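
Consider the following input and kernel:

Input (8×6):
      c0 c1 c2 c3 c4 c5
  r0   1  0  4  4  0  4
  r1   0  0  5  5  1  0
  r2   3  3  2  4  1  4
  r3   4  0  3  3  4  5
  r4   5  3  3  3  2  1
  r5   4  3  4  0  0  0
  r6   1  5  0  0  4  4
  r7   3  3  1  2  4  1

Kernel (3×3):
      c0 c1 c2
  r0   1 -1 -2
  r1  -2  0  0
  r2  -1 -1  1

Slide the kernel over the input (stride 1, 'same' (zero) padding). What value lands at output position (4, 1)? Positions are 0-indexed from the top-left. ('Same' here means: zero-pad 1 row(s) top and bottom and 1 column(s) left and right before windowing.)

The receptive field on the zero-padded input at this output position is [4 0 3 / 5 3 3 / 4 3 4]. Elementwise product with the kernel and sum: 4·1 + 0·-1 + 3·-2 + 5·-2 + 4·-1 + 3·-1 + 4·1.

-15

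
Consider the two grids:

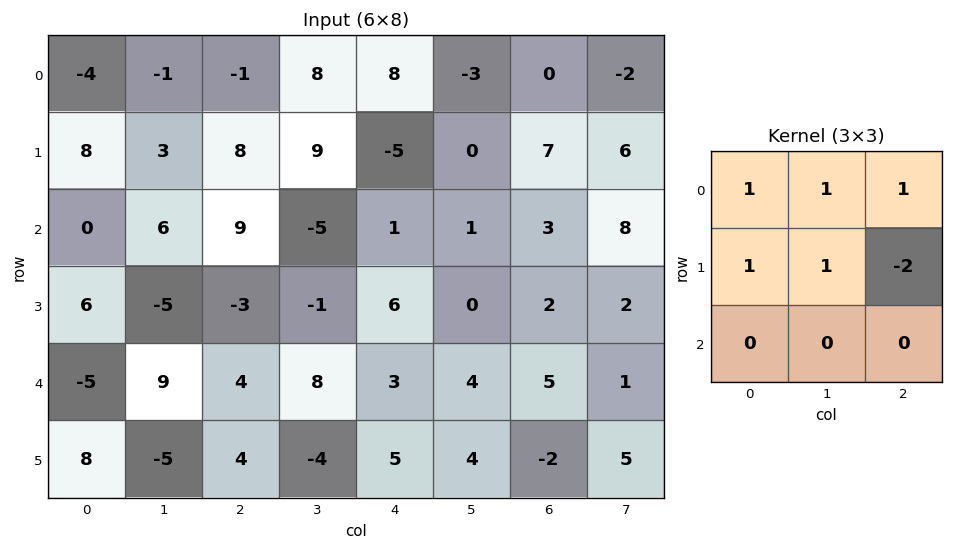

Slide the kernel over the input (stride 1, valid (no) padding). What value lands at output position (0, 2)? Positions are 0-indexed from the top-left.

42

The receptive field on the input at this output position is [-1 8 8 / 8 9 -5 / 9 -5 1]. Elementwise product with the kernel and sum: -1·1 + 8·1 + 8·1 + 8·1 + 9·1 + -5·-2.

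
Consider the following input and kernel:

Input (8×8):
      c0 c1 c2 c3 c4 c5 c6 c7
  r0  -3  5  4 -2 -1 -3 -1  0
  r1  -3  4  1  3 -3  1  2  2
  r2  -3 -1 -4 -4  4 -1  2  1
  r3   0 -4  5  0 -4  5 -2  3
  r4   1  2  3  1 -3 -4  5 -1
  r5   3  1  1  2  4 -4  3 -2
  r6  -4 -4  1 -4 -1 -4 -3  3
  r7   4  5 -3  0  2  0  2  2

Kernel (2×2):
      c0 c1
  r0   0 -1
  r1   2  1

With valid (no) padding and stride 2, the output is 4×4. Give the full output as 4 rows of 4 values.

-7 7 -2 6
-3 14 -2 -2
5 3 8 5
17 -2 8 3

Output[0,0]: The receptive field on the input at this output position is [-3 5 / -3 4]. Elementwise product with the kernel and sum: 5·-1 + -3·2 + 4·1.
Output[0,1]: The receptive field on the input at this output position is [4 -2 / 1 3]. Elementwise product with the kernel and sum: -2·-1 + 1·2 + 3·1.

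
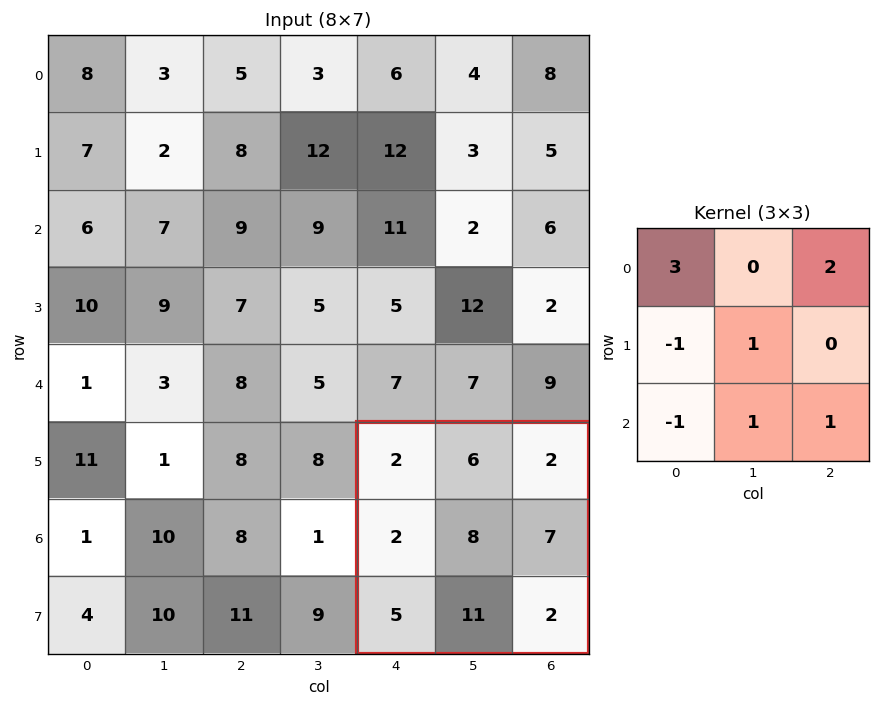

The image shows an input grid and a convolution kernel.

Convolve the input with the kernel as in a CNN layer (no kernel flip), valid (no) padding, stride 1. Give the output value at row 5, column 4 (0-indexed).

The receptive field on the input at this output position is [2 6 2 / 2 8 7 / 5 11 2]. Elementwise product with the kernel and sum: 2·3 + 2·2 + 2·-1 + 8·1 + 5·-1 + 11·1 + 2·1.

24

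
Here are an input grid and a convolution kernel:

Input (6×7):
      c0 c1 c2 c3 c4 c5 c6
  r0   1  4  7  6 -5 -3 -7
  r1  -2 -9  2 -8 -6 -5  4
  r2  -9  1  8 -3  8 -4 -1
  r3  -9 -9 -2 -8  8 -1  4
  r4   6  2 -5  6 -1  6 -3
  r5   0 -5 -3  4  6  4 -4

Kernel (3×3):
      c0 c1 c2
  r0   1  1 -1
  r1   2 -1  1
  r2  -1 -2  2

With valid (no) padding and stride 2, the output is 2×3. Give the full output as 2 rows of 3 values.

Output[0,0]: The receptive field on the input at this output position is [1 4 7 / -2 -9 2 / -9 1 8]. Elementwise product with the kernel and sum: 1·1 + 4·1 + 7·-1 + -2·2 + -9·-1 + 2·1 + -9·-1 + 1·-2 + 8·2.

28 38 -6
-47 0 9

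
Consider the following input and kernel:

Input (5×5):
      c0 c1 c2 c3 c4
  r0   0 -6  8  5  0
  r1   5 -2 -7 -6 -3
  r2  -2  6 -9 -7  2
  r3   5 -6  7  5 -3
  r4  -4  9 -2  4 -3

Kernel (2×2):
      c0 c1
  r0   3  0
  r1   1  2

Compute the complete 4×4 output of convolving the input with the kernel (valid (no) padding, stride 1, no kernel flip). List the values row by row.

Output[0,0]: The receptive field on the input at this output position is [0 -6 / 5 -2]. Elementwise product with the kernel and sum: 0·3 + 5·1 + -2·2.
Output[0,1]: The receptive field on the input at this output position is [-6 8 / -2 -7]. Elementwise product with the kernel and sum: -6·3 + -2·1 + -7·2.

1 -34 5 3
25 -18 -44 -21
-13 26 -10 -22
29 -13 27 13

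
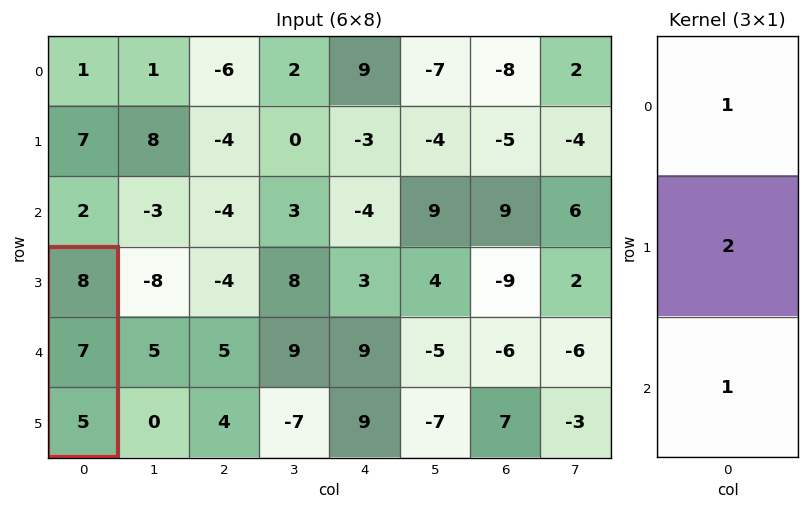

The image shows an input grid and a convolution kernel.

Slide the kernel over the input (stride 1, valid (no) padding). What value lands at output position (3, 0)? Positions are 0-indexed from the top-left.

The receptive field on the input at this output position is [8 / 7 / 5]. Elementwise product with the kernel and sum: 8·1 + 7·2 + 5·1.

27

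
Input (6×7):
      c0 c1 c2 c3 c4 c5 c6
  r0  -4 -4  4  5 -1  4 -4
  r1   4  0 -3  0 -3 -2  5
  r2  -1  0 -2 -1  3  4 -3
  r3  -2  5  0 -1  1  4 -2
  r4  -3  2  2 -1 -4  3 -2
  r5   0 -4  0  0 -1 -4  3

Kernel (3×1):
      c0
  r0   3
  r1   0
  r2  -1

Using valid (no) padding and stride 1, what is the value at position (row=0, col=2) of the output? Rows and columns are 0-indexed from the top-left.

14

The receptive field on the input at this output position is [4 / -3 / -2]. Elementwise product with the kernel and sum: 4·3 + -2·-1.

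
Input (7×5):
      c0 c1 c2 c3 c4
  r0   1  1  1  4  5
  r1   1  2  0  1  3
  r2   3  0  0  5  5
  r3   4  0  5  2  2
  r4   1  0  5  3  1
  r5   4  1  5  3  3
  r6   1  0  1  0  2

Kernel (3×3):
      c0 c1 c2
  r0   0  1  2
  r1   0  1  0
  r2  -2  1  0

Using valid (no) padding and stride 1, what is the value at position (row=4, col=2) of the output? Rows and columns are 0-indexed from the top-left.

The receptive field on the input at this output position is [5 3 1 / 5 3 3 / 1 0 2]. Elementwise product with the kernel and sum: 3·1 + 1·2 + 3·1 + 1·-2 + 0·1.

6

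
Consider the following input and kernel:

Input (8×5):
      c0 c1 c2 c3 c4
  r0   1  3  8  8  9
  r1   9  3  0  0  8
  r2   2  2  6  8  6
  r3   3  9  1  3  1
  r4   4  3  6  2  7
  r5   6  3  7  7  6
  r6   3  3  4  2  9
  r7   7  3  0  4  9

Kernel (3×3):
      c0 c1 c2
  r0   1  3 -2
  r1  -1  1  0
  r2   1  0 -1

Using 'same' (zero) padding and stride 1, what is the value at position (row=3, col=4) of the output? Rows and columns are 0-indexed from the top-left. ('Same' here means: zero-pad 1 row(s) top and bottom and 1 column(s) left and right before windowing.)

The receptive field on the zero-padded input at this output position is [8 6 0 / 3 1 0 / 2 7 0]. Elementwise product with the kernel and sum: 8·1 + 6·3 + 0·-2 + 3·-1 + 1·1 + 2·1 + 0·-1.

26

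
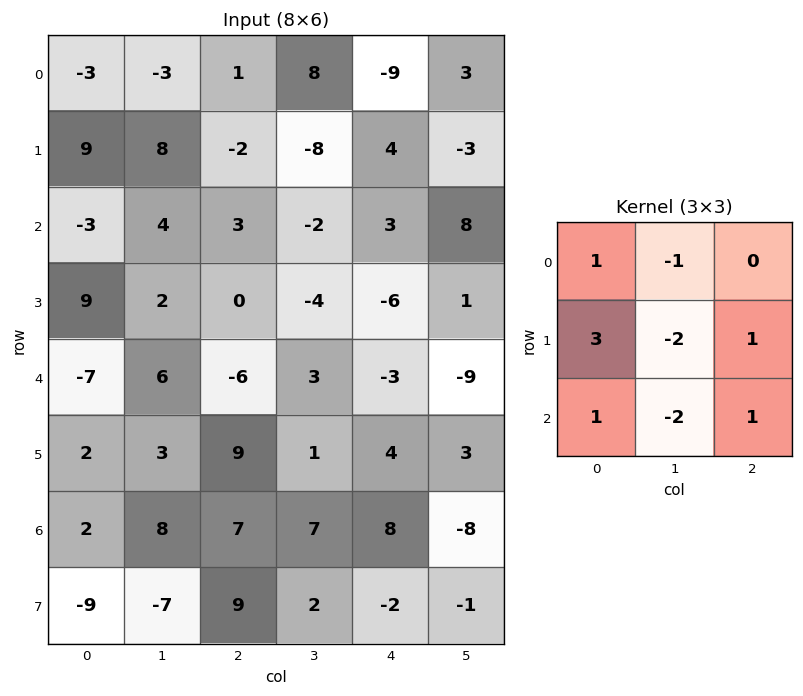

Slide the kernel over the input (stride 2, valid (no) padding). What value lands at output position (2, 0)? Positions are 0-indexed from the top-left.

-11

The receptive field on the input at this output position is [-7 6 -6 / 2 3 9 / 2 8 7]. Elementwise product with the kernel and sum: -7·1 + 6·-1 + 2·3 + 3·-2 + 9·1 + 2·1 + 8·-2 + 7·1.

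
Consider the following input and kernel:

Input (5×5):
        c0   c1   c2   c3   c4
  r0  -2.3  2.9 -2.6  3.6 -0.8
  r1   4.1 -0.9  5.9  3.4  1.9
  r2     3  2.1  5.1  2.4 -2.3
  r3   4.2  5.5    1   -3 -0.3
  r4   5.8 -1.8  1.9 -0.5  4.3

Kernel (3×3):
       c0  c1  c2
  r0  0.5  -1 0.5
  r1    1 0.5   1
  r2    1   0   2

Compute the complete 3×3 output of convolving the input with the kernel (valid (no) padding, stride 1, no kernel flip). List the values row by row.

17.4 18.2 4.7
21.25 1.9 4.9
19.5 -2.65 8.7

Output[0,0]: The receptive field on the input at this output position is [-2.3 2.9 -2.6 / 4.1 -0.9 5.9 / 3 2.1 5.1]. Elementwise product with the kernel and sum: -2.3·0.5 + 2.9·-1 + -2.6·0.5 + 4.1·1 + -0.9·0.5 + 5.9·1 + 3·1 + 5.1·2.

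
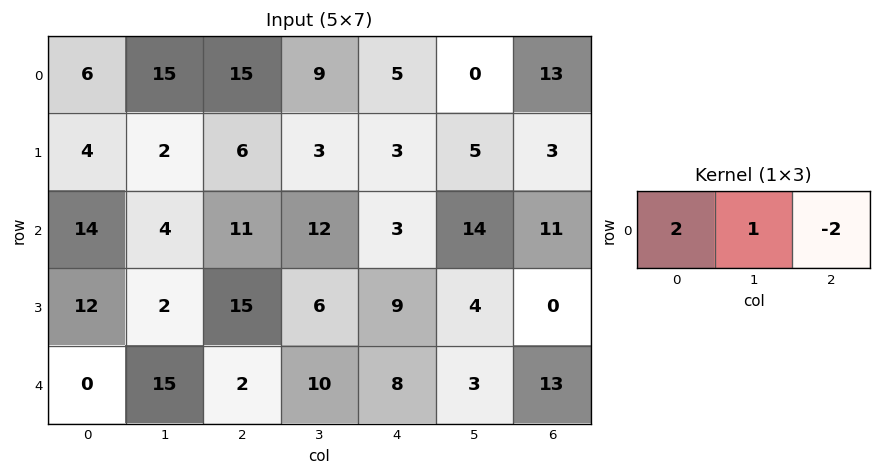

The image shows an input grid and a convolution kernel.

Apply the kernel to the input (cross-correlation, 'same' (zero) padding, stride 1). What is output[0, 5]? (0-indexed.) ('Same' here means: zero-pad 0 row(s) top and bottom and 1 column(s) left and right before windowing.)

The receptive field on the zero-padded input at this output position is [5 0 13]. Elementwise product with the kernel and sum: 5·2 + 0·1 + 13·-2.

-16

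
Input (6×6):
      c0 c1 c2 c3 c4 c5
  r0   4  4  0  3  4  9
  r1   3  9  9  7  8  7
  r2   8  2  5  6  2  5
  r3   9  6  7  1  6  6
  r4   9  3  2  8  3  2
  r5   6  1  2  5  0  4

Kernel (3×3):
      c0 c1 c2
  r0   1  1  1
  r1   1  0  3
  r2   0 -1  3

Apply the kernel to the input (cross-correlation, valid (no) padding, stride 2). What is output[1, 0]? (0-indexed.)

48

The receptive field on the input at this output position is [8 2 5 / 9 6 7 / 9 3 2]. Elementwise product with the kernel and sum: 8·1 + 2·1 + 5·1 + 9·1 + 7·3 + 3·-1 + 2·3.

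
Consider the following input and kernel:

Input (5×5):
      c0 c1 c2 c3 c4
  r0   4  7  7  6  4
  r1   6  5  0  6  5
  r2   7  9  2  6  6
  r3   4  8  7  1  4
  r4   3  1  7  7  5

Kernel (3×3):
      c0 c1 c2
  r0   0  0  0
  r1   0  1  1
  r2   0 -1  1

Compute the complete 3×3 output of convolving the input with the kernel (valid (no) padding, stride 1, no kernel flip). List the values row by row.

Output[0,0]: The receptive field on the input at this output position is [4 7 7 / 6 5 0 / 7 9 2]. Elementwise product with the kernel and sum: 5·1 + 0·1 + 9·-1 + 2·1.
Output[0,1]: The receptive field on the input at this output position is [7 7 6 / 5 0 6 / 9 2 6]. Elementwise product with the kernel and sum: 0·1 + 6·1 + 2·-1 + 6·1.

-2 10 11
10 2 15
21 8 3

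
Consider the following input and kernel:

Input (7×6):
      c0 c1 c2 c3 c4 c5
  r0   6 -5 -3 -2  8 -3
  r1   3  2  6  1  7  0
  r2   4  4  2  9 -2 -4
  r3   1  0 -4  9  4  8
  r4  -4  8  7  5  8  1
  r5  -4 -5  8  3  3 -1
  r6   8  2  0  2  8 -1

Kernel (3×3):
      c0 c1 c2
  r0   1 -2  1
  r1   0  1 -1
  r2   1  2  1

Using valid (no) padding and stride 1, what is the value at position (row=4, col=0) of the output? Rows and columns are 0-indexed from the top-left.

The receptive field on the input at this output position is [-4 8 7 / -4 -5 8 / 8 2 0]. Elementwise product with the kernel and sum: -4·1 + 8·-2 + 7·1 + -5·1 + 8·-1 + 8·1 + 2·2 + 0·1.

-14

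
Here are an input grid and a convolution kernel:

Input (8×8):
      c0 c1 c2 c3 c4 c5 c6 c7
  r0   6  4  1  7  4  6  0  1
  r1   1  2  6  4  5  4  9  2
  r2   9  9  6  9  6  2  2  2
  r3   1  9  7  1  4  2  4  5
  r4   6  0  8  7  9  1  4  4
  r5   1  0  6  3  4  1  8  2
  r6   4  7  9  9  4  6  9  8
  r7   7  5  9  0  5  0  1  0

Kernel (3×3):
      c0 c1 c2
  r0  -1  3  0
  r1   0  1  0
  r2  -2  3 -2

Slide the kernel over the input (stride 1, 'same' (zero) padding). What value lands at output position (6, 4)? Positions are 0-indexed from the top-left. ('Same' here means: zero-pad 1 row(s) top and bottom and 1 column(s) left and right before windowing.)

The receptive field on the zero-padded input at this output position is [3 4 1 / 9 4 6 / 0 5 0]. Elementwise product with the kernel and sum: 3·-1 + 4·3 + 4·1 + 0·-2 + 5·3 + 0·-2.

28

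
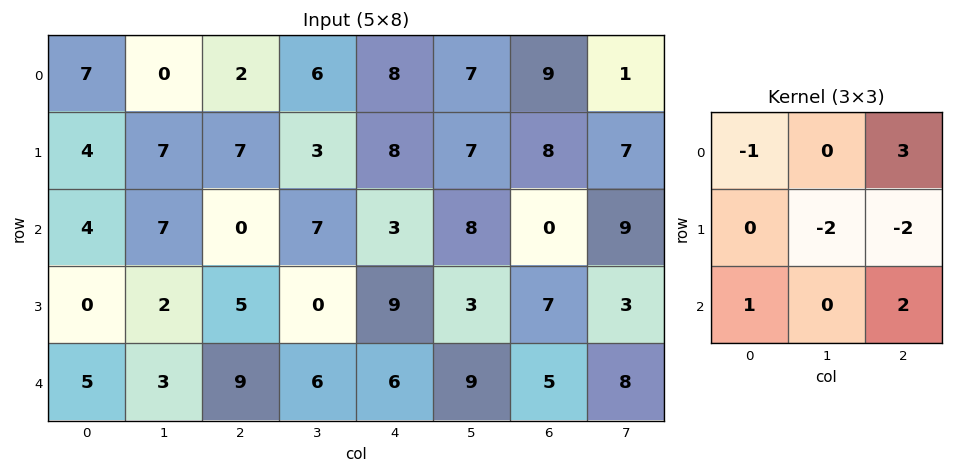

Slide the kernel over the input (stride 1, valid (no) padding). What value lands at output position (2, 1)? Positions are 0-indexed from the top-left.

The receptive field on the input at this output position is [7 0 7 / 2 5 0 / 3 9 6]. Elementwise product with the kernel and sum: 7·-1 + 7·3 + 5·-2 + 0·-2 + 3·1 + 6·2.

19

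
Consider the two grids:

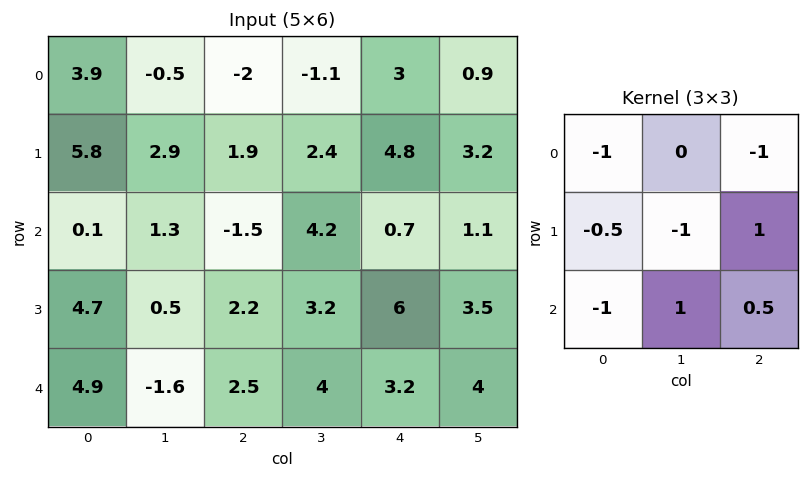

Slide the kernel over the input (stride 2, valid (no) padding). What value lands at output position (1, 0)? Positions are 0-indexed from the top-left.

The receptive field on the input at this output position is [0.1 1.3 -1.5 / 4.7 0.5 2.2 / 4.9 -1.6 2.5]. Elementwise product with the kernel and sum: 0.1·-1 + -1.5·-1 + 4.7·-0.5 + 0.5·-1 + 2.2·1 + 4.9·-1 + -1.6·1 + 2.5·0.5.

-4.5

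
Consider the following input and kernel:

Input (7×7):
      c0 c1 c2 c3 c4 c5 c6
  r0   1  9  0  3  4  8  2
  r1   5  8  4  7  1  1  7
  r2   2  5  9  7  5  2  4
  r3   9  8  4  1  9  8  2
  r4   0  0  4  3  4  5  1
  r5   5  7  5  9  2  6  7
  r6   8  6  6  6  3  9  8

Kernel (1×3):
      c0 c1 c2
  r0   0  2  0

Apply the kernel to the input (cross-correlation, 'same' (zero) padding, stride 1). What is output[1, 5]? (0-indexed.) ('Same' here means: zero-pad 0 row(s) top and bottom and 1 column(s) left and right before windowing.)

2

The receptive field on the zero-padded input at this output position is [1 1 7]. Elementwise product with the kernel and sum: 1·2.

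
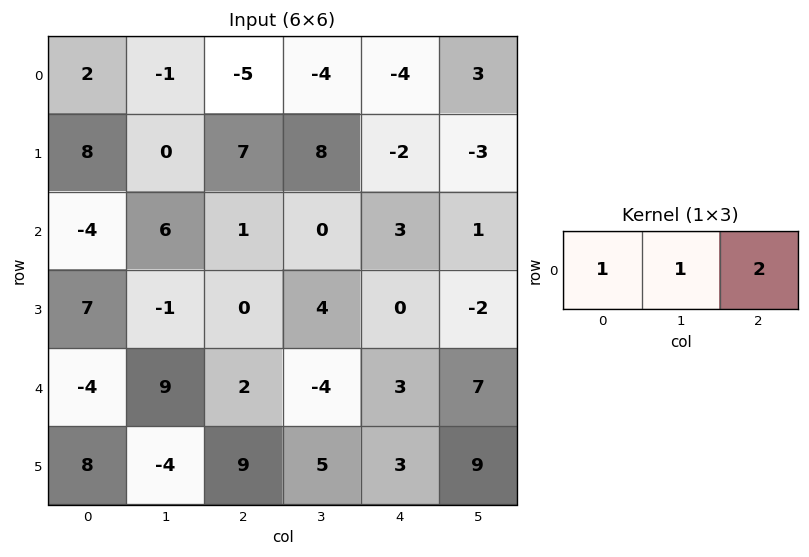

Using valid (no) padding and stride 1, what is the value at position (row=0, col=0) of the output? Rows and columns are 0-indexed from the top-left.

-9

The receptive field on the input at this output position is [2 -1 -5]. Elementwise product with the kernel and sum: 2·1 + -1·1 + -5·2.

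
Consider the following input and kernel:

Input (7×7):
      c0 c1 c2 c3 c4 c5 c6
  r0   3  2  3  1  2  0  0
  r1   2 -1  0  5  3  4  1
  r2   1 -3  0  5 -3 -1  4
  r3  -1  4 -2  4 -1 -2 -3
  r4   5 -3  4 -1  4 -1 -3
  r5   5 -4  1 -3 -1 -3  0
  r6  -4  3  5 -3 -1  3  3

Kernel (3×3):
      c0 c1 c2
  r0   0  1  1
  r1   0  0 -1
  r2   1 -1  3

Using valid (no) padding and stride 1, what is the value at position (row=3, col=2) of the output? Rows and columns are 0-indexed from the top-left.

0

The receptive field on the input at this output position is [-2 4 -1 / 4 -1 4 / 1 -3 -1]. Elementwise product with the kernel and sum: 4·1 + -1·1 + 4·-1 + 1·1 + -3·-1 + -1·3.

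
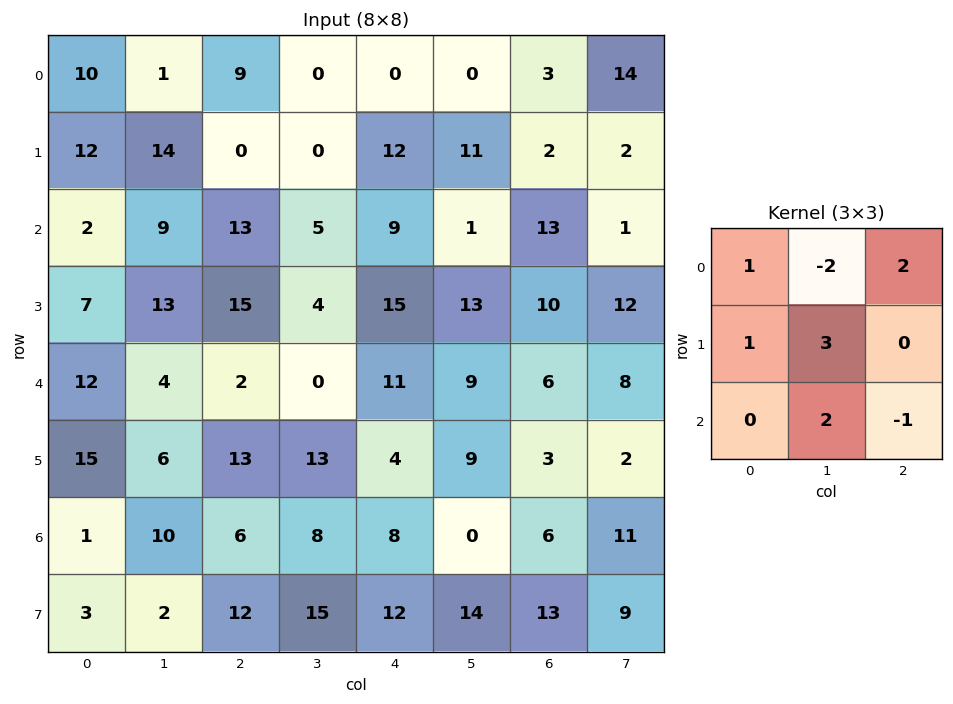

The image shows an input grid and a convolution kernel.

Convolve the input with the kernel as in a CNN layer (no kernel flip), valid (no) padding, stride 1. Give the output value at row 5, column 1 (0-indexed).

The receptive field on the input at this output position is [6 13 13 / 10 6 8 / 2 12 15]. Elementwise product with the kernel and sum: 6·1 + 13·-2 + 13·2 + 10·1 + 6·3 + 12·2 + 15·-1.

43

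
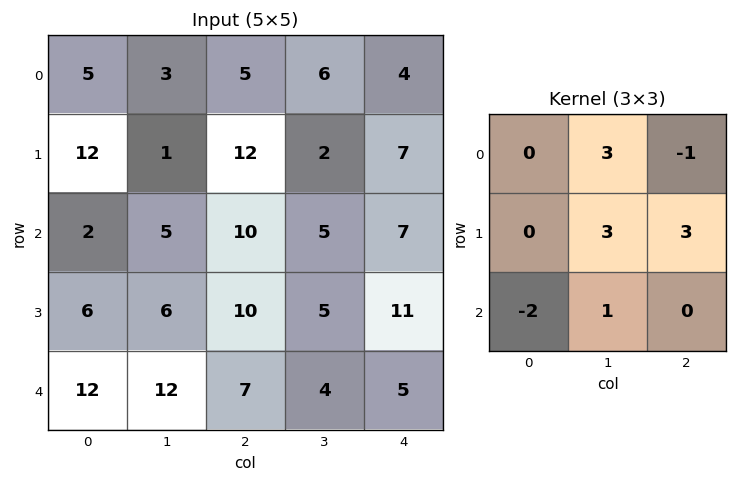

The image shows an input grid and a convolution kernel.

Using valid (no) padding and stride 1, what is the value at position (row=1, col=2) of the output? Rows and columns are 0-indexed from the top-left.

The receptive field on the input at this output position is [12 2 7 / 10 5 7 / 10 5 11]. Elementwise product with the kernel and sum: 2·3 + 7·-1 + 5·3 + 7·3 + 10·-2 + 5·1.

20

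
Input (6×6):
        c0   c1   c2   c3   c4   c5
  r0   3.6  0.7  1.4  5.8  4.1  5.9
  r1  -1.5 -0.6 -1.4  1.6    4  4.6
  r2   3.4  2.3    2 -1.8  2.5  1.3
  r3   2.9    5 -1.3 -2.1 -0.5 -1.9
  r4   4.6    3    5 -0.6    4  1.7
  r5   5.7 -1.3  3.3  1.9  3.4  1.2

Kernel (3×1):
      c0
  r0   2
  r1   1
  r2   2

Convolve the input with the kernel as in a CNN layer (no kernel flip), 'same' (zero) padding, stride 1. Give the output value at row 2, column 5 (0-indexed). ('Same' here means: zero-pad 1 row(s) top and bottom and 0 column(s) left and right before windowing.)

The receptive field on the zero-padded input at this output position is [4.6 / 1.3 / -1.9]. Elementwise product with the kernel and sum: 4.6·2 + 1.3·1 + -1.9·2.

6.7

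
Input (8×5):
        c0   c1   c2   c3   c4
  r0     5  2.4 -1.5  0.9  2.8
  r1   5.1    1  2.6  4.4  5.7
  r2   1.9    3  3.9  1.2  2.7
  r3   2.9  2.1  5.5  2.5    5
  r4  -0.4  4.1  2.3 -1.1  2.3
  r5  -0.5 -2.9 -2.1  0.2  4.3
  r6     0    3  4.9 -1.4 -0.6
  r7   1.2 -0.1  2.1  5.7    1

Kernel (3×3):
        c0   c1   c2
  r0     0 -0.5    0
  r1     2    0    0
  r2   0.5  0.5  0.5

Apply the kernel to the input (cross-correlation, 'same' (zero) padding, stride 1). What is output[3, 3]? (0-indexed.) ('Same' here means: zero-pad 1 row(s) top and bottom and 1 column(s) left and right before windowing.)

12.15

The receptive field on the zero-padded input at this output position is [3.9 1.2 2.7 / 5.5 2.5 5 / 2.3 -1.1 2.3]. Elementwise product with the kernel and sum: 1.2·-0.5 + 5.5·2 + 2.3·0.5 + -1.1·0.5 + 2.3·0.5.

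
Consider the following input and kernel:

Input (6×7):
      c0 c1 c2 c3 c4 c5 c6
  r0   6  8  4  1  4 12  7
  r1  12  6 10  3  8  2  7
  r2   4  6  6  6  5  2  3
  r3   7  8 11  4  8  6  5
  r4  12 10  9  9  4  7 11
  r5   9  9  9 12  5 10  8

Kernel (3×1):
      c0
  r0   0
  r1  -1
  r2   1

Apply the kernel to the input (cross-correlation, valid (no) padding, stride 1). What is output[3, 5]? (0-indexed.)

The receptive field on the input at this output position is [6 / 7 / 10]. Elementwise product with the kernel and sum: 7·-1 + 10·1.

3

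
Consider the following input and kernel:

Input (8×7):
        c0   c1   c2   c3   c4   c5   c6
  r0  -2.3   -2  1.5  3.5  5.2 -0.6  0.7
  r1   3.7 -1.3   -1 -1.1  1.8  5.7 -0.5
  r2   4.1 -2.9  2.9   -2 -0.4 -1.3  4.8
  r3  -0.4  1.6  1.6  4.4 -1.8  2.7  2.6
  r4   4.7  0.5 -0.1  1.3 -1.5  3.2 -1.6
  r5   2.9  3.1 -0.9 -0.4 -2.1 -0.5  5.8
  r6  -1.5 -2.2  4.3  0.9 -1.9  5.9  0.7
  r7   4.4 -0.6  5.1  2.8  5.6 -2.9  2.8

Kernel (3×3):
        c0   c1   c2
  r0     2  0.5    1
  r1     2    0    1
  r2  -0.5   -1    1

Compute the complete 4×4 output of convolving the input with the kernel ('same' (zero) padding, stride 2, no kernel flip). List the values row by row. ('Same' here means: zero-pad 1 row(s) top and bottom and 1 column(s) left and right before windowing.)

Output[0,0]: The receptive field on the zero-padded input at this output position is [0 0 0 / 0 -2.3 -2 / 0 3.7 -1.3]. Elementwise product with the kernel and sum: 0·2 + 0·0.5 + 0·1 + 0·2 + -2·1 + 0·-0.5 + 3.7·-1 + -1.3·1.

-7 0.05 10.85 -3.55
-0.35 -10 1.4 4.6
2.1 9.65 18.2 7.55
-2.65 -0.15 -4.55 12.35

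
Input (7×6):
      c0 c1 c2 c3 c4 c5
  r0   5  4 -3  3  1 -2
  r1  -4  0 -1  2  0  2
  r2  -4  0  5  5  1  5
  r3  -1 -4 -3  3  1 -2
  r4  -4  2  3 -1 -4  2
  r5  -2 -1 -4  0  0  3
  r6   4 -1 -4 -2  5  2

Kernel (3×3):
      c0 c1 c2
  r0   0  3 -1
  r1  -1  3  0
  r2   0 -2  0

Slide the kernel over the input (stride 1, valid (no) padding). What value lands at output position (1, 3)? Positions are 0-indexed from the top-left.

-6

The receptive field on the input at this output position is [2 0 2 / 5 1 5 / 3 1 -2]. Elementwise product with the kernel and sum: 0·3 + 2·-1 + 5·-1 + 1·3 + 1·-2.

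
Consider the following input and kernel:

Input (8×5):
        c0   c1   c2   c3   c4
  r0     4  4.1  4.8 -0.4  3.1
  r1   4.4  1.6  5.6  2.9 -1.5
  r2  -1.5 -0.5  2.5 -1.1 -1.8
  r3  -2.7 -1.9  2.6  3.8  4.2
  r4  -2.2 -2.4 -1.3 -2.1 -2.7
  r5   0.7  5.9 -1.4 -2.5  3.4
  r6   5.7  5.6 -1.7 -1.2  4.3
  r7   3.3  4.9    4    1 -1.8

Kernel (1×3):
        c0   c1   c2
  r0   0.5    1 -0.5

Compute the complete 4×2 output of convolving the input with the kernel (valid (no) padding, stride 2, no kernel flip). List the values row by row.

3.7 0.45
-2.5 1.05
-2.85 -1.4
9.3 -4.2

Output[0,0]: The receptive field on the input at this output position is [4 4.1 4.8]. Elementwise product with the kernel and sum: 4·0.5 + 4.1·1 + 4.8·-0.5.
Output[0,1]: The receptive field on the input at this output position is [4.8 -0.4 3.1]. Elementwise product with the kernel and sum: 4.8·0.5 + -0.4·1 + 3.1·-0.5.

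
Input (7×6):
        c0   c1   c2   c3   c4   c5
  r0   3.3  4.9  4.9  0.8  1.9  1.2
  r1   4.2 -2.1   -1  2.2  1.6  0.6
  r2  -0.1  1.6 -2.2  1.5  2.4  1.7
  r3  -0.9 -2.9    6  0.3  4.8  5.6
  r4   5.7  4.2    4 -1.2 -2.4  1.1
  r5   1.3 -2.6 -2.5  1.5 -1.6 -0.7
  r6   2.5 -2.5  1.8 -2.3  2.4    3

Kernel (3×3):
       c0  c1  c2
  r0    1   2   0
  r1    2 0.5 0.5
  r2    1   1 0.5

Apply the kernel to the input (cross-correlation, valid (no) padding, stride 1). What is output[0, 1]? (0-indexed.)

11.25

The receptive field on the input at this output position is [4.9 4.9 0.8 / -2.1 -1 2.2 / 1.6 -2.2 1.5]. Elementwise product with the kernel and sum: 4.9·1 + 4.9·2 + -2.1·2 + -1·0.5 + 2.2·0.5 + 1.6·1 + -2.2·1 + 1.5·0.5.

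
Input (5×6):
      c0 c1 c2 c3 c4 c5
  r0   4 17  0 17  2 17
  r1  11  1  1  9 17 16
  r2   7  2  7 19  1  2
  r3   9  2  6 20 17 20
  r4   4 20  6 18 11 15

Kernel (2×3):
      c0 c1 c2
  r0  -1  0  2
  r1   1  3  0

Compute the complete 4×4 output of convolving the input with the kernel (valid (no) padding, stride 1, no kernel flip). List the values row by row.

10 21 32 77
4 40 97 45
22 56 61 56
67 76 88 71

Output[0,0]: The receptive field on the input at this output position is [4 17 0 / 11 1 1]. Elementwise product with the kernel and sum: 4·-1 + 0·2 + 11·1 + 1·3.
Output[0,1]: The receptive field on the input at this output position is [17 0 17 / 1 1 9]. Elementwise product with the kernel and sum: 17·-1 + 17·2 + 1·1 + 1·3.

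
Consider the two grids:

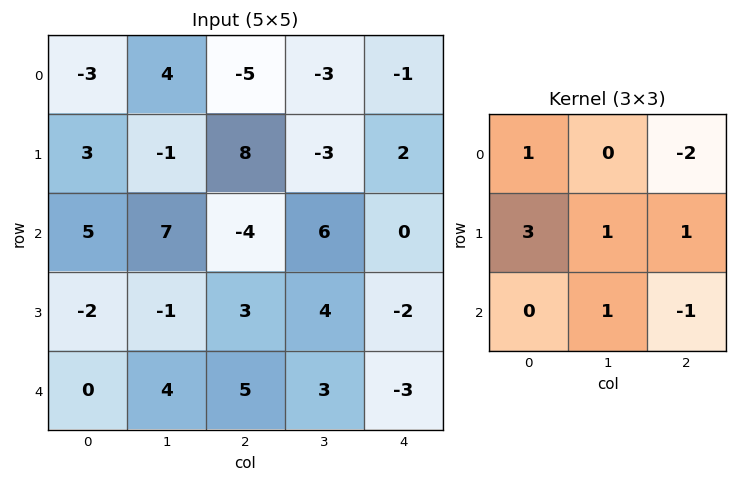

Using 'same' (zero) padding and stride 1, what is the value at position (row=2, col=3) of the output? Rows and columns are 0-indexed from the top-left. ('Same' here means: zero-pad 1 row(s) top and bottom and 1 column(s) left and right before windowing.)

4

The receptive field on the zero-padded input at this output position is [8 -3 2 / -4 6 0 / 3 4 -2]. Elementwise product with the kernel and sum: 8·1 + 2·-2 + -4·3 + 6·1 + 0·1 + 4·1 + -2·-1.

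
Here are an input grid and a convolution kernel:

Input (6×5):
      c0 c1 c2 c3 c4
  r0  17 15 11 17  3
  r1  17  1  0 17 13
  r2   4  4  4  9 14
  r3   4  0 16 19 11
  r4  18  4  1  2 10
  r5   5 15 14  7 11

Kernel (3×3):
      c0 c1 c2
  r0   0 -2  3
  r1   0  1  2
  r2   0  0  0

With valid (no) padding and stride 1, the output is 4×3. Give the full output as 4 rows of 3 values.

Output[0,0]: The receptive field on the input at this output position is [17 15 11 / 17 1 0 / 4 4 4]. Elementwise product with the kernel and sum: 15·-2 + 11·3 + 1·1 + 0·2.
Output[0,1]: The receptive field on the input at this output position is [15 11 17 / 1 0 17 / 4 4 9]. Elementwise product with the kernel and sum: 11·-2 + 17·3 + 0·1 + 17·2.

4 63 18
10 73 42
36 73 65
54 30 17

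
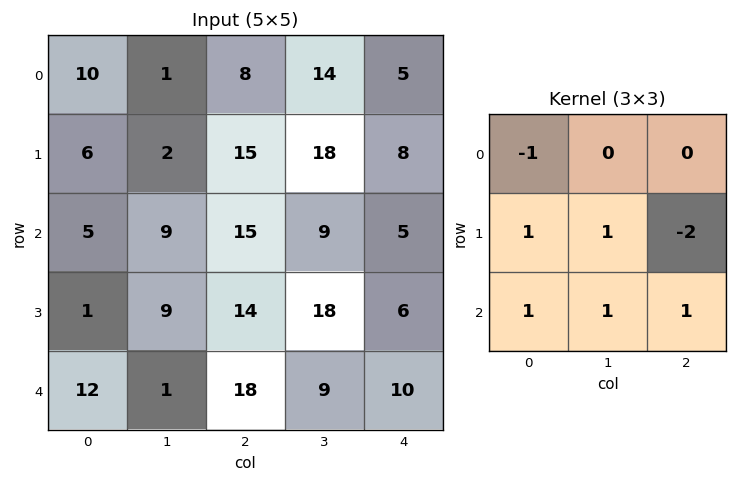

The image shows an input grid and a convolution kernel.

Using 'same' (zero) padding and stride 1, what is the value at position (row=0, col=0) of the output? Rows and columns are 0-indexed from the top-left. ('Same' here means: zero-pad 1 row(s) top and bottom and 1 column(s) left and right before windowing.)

16

The receptive field on the zero-padded input at this output position is [0 0 0 / 0 10 1 / 0 6 2]. Elementwise product with the kernel and sum: 0·-1 + 0·1 + 10·1 + 1·-2 + 0·1 + 6·1 + 2·1.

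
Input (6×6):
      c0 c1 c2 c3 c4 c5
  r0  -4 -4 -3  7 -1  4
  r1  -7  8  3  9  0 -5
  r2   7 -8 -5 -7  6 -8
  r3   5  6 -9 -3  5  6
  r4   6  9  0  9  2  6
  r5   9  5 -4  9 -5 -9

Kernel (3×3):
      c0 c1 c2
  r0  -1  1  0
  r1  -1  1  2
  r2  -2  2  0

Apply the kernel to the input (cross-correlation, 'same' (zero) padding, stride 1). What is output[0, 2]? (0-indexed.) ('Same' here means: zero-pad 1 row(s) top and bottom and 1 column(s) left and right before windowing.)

5

The receptive field on the zero-padded input at this output position is [0 0 0 / -4 -3 7 / 8 3 9]. Elementwise product with the kernel and sum: 0·-1 + 0·1 + -4·-1 + -3·1 + 7·2 + 8·-2 + 3·2.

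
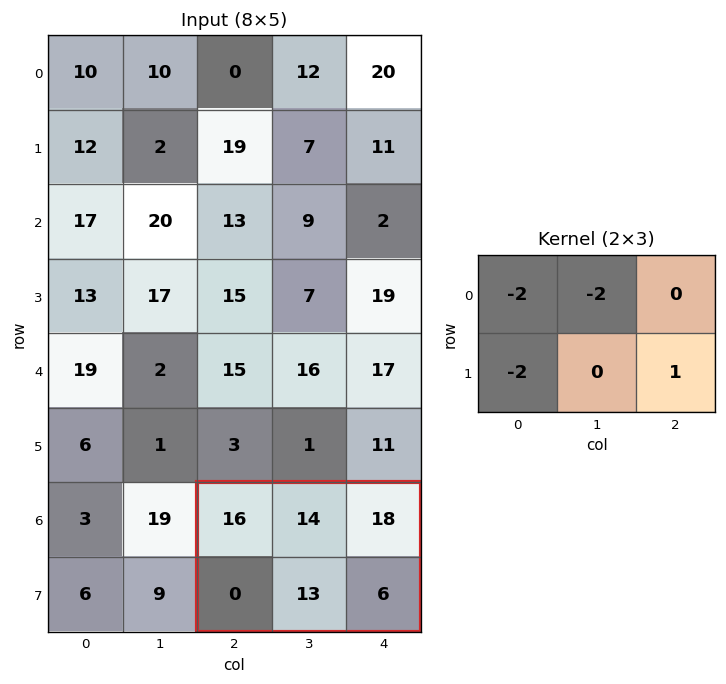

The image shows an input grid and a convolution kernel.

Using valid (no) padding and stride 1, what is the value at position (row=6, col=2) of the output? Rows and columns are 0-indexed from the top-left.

The receptive field on the input at this output position is [16 14 18 / 0 13 6]. Elementwise product with the kernel and sum: 16·-2 + 14·-2 + 0·-2 + 6·1.

-54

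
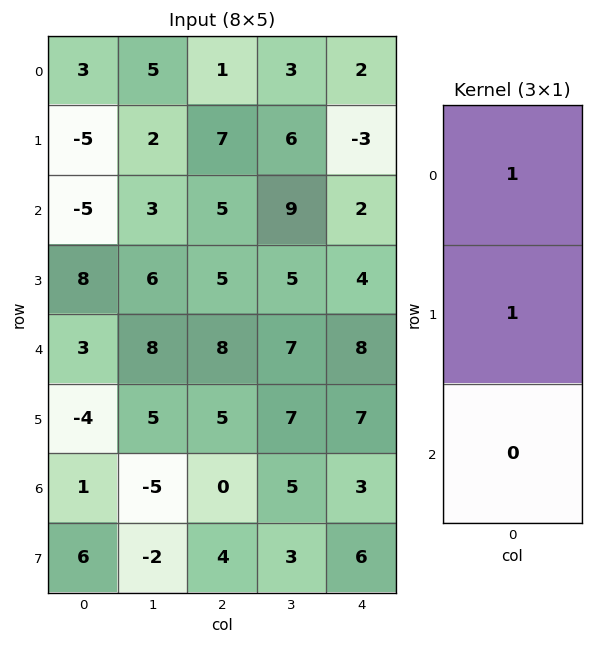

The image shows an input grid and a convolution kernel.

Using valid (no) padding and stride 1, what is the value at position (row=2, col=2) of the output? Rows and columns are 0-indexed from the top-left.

The receptive field on the input at this output position is [5 / 5 / 8]. Elementwise product with the kernel and sum: 5·1 + 5·1.

10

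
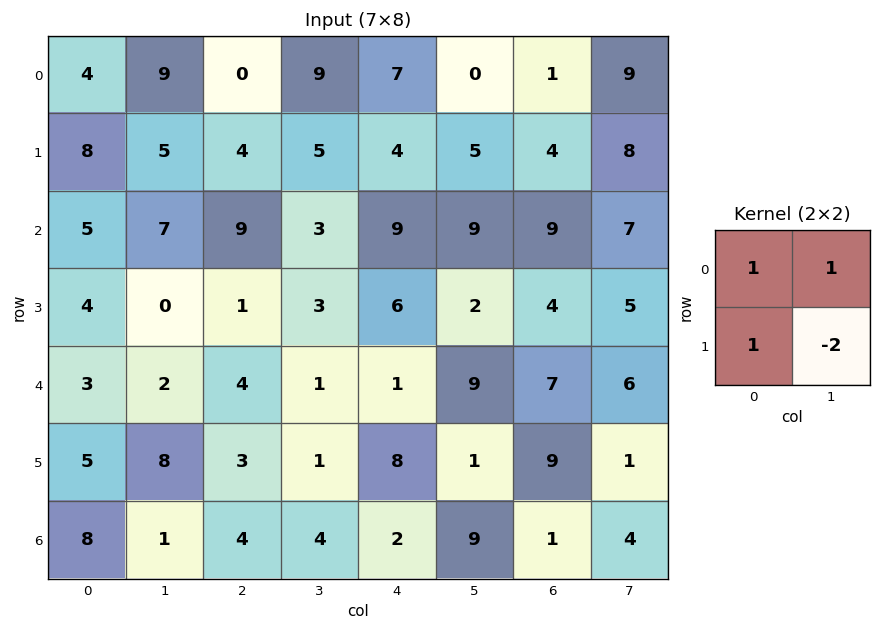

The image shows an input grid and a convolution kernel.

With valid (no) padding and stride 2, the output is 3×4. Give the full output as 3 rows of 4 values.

Output[0,0]: The receptive field on the input at this output position is [4 9 / 8 5]. Elementwise product with the kernel and sum: 4·1 + 9·1 + 8·1 + 5·-2.
Output[0,1]: The receptive field on the input at this output position is [0 9 / 4 5]. Elementwise product with the kernel and sum: 0·1 + 9·1 + 4·1 + 5·-2.

11 3 1 -2
16 7 20 10
-6 6 16 20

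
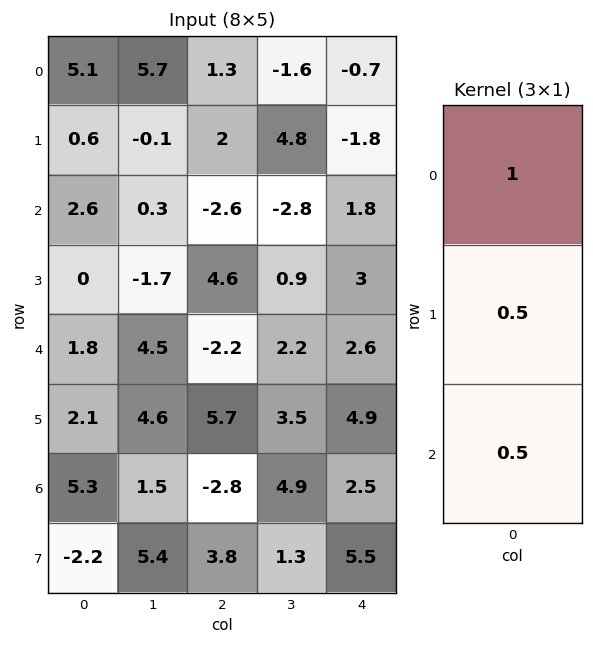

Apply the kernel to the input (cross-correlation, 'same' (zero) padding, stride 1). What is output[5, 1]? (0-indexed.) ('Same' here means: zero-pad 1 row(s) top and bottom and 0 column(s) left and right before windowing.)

The receptive field on the zero-padded input at this output position is [4.5 / 4.6 / 1.5]. Elementwise product with the kernel and sum: 4.5·1 + 4.6·0.5 + 1.5·0.5.

7.55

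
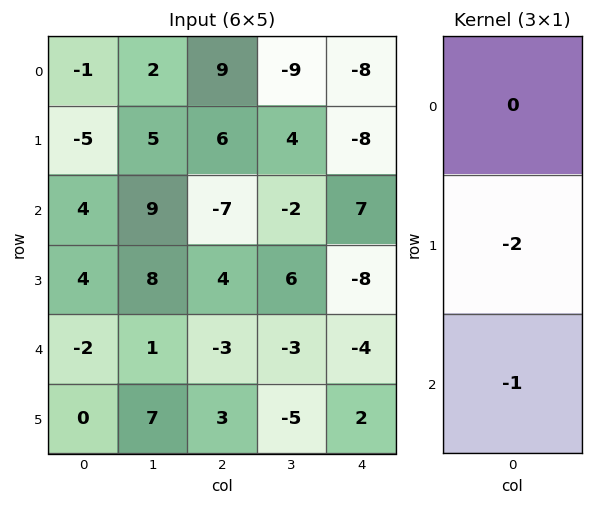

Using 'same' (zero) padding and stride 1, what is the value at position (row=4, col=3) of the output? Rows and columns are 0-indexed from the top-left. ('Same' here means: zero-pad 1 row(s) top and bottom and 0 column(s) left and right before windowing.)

11

The receptive field on the zero-padded input at this output position is [6 / -3 / -5]. Elementwise product with the kernel and sum: -3·-2 + -5·-1.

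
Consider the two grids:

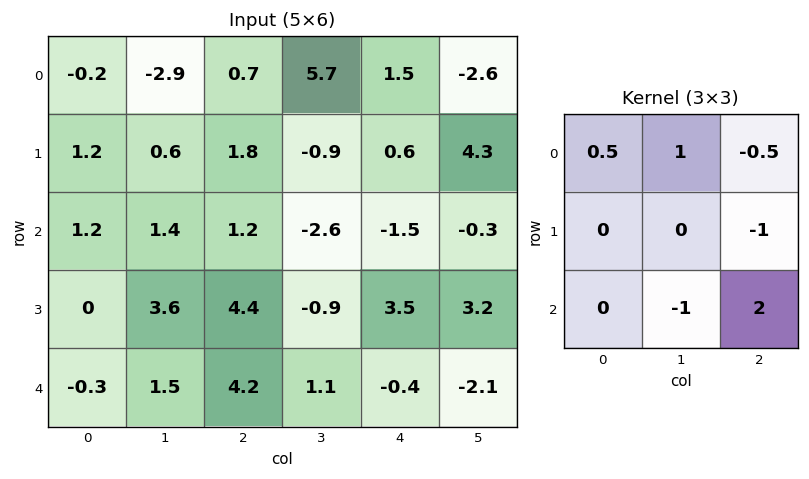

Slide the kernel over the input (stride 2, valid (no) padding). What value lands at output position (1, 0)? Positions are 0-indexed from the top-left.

The receptive field on the input at this output position is [1.2 1.4 1.2 / 0 3.6 4.4 / -0.3 1.5 4.2]. Elementwise product with the kernel and sum: 1.2·0.5 + 1.4·1 + 1.2·-0.5 + 4.4·-1 + 1.5·-1 + 4.2·2.

3.9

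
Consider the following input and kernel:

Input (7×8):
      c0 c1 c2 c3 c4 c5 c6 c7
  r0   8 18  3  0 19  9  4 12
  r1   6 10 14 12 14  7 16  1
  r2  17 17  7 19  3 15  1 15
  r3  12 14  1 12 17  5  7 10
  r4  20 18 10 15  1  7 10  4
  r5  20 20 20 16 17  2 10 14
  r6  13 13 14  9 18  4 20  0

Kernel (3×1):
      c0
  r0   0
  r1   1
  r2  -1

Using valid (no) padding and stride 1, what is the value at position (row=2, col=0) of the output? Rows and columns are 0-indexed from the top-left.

-8

The receptive field on the input at this output position is [17 / 12 / 20]. Elementwise product with the kernel and sum: 12·1 + 20·-1.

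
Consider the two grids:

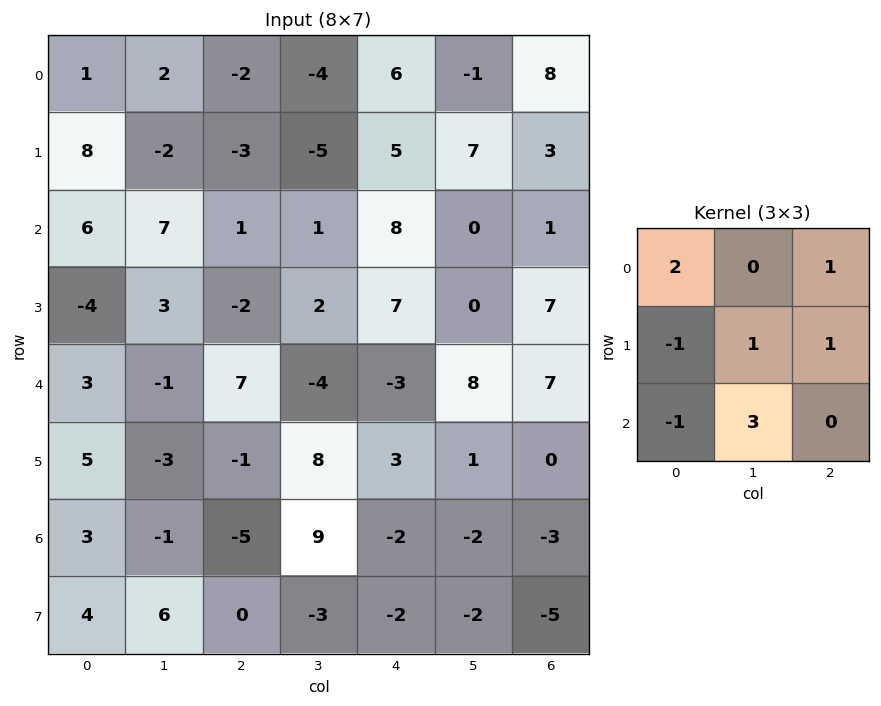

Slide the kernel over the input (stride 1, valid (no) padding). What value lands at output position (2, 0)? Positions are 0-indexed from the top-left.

12

The receptive field on the input at this output position is [6 7 1 / -4 3 -2 / 3 -1 7]. Elementwise product with the kernel and sum: 6·2 + 1·1 + -4·-1 + 3·1 + -2·1 + 3·-1 + -1·3.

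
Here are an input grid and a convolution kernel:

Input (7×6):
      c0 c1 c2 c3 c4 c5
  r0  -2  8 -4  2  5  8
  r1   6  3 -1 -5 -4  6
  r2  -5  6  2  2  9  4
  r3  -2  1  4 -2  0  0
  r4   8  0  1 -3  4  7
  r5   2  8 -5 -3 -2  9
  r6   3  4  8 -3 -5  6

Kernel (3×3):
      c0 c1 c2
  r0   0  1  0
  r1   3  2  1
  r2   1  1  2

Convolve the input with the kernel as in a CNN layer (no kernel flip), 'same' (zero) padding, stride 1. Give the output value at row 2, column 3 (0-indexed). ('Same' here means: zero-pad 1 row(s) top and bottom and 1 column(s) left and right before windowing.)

The receptive field on the zero-padded input at this output position is [-1 -5 -4 / 2 2 9 / 4 -2 0]. Elementwise product with the kernel and sum: -5·1 + 2·3 + 2·2 + 9·1 + 4·1 + -2·1 + 0·2.

16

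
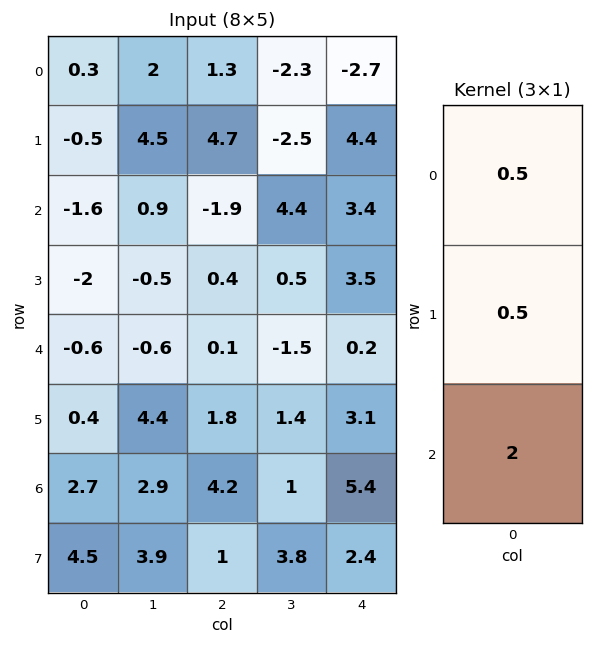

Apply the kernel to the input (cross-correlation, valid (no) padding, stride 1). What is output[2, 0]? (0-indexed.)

-3

The receptive field on the input at this output position is [-1.6 / -2 / -0.6]. Elementwise product with the kernel and sum: -1.6·0.5 + -2·0.5 + -0.6·2.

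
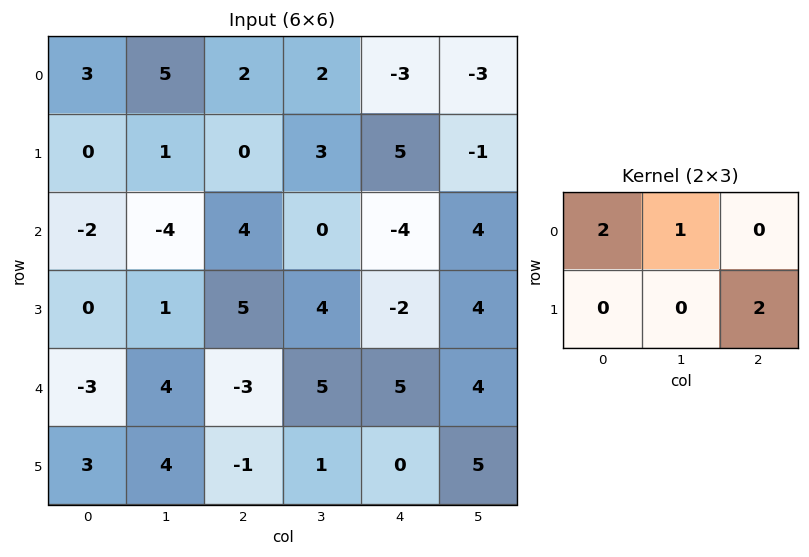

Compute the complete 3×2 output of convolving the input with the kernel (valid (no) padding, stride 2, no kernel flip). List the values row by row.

11 16
2 4
-4 -1

Output[0,0]: The receptive field on the input at this output position is [3 5 2 / 0 1 0]. Elementwise product with the kernel and sum: 3·2 + 5·1 + 0·2.
Output[0,1]: The receptive field on the input at this output position is [2 2 -3 / 0 3 5]. Elementwise product with the kernel and sum: 2·2 + 2·1 + 5·2.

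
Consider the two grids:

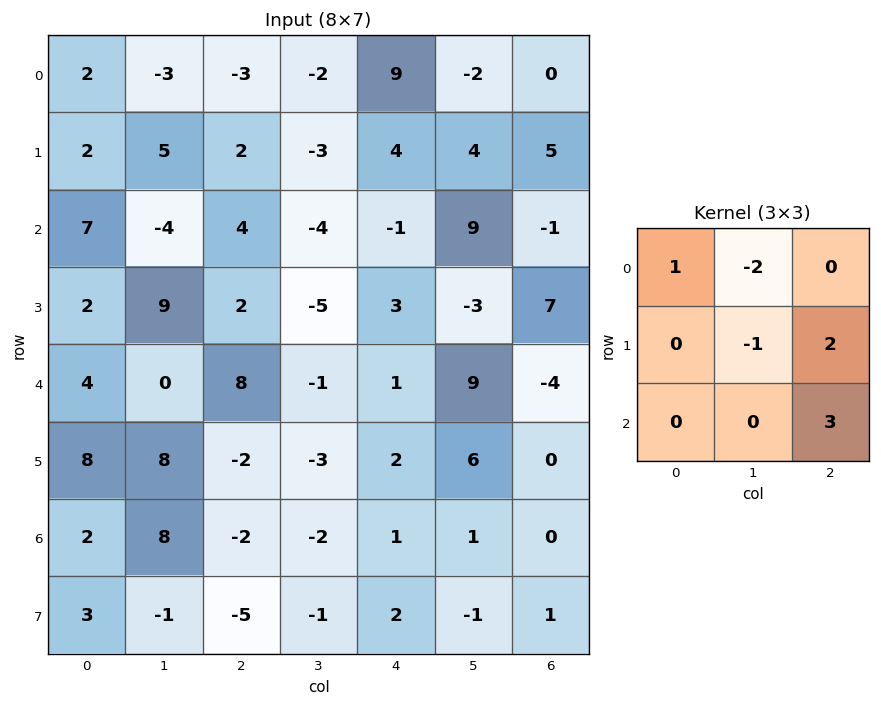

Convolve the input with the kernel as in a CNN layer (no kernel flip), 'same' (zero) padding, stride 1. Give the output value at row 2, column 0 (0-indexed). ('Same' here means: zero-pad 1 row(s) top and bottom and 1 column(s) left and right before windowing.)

The receptive field on the zero-padded input at this output position is [0 2 5 / 0 7 -4 / 0 2 9]. Elementwise product with the kernel and sum: 0·1 + 2·-2 + 7·-1 + -4·2 + 9·3.

8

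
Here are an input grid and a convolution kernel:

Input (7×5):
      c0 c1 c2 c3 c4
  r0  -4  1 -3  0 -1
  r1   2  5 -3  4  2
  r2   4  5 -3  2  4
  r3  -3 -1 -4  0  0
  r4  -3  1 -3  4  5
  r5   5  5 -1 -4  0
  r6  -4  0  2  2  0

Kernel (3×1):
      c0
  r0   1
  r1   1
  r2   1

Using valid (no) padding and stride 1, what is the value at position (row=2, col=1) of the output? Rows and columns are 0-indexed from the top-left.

The receptive field on the input at this output position is [5 / -1 / 1]. Elementwise product with the kernel and sum: 5·1 + -1·1 + 1·1.

5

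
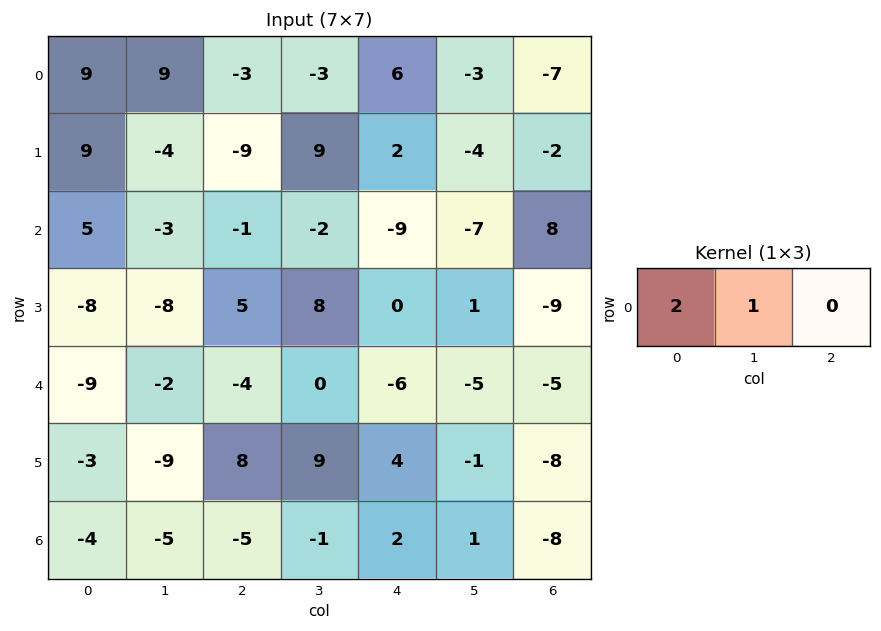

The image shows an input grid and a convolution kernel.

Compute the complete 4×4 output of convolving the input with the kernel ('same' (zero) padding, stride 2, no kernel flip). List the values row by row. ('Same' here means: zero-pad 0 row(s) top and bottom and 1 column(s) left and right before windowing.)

9 15 0 -13
5 -7 -13 -6
-9 -8 -6 -15
-4 -15 0 -6

Output[0,0]: The receptive field on the zero-padded input at this output position is [0 9 9]. Elementwise product with the kernel and sum: 0·2 + 9·1.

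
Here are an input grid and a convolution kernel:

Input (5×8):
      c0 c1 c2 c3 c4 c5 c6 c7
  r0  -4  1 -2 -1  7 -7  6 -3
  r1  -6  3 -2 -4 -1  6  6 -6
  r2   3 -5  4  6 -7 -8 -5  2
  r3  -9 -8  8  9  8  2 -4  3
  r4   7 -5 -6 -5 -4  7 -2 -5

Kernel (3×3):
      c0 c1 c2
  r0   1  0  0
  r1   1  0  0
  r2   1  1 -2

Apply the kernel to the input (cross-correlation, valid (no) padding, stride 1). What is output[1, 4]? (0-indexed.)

10

The receptive field on the input at this output position is [-1 6 6 / -7 -8 -5 / 8 2 -4]. Elementwise product with the kernel and sum: -1·1 + -7·1 + 8·1 + 2·1 + -4·-2.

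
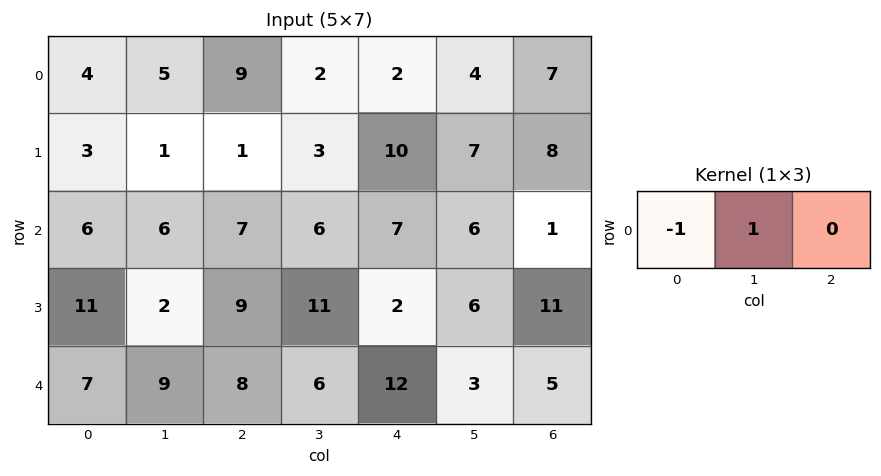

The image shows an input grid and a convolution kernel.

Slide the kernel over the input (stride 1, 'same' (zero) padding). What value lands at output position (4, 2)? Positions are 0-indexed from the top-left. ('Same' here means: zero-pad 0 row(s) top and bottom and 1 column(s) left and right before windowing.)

-1

The receptive field on the zero-padded input at this output position is [9 8 6]. Elementwise product with the kernel and sum: 9·-1 + 8·1.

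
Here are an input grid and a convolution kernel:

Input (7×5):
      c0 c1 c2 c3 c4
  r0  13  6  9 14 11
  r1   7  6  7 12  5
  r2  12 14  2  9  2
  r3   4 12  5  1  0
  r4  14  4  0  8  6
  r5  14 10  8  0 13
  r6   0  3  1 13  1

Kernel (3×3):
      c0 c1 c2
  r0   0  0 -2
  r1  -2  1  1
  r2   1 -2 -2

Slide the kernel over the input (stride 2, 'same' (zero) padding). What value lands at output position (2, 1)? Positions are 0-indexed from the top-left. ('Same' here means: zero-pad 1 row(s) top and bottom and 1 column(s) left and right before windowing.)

The receptive field on the zero-padded input at this output position is [12 5 1 / 4 0 8 / 10 8 0]. Elementwise product with the kernel and sum: 1·-2 + 4·-2 + 0·1 + 8·1 + 10·1 + 8·-2 + 0·-2.

-8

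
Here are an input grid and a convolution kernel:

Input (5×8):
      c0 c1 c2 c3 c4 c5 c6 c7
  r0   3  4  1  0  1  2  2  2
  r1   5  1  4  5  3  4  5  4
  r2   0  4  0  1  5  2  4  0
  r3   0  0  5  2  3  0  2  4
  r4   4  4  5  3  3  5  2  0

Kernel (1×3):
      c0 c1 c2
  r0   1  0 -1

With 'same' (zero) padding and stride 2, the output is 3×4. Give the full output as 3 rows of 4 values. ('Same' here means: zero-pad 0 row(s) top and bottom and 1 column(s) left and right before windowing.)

Output[0,0]: The receptive field on the zero-padded input at this output position is [0 3 4]. Elementwise product with the kernel and sum: 0·1 + 4·-1.

-4 4 -2 0
-4 3 -1 2
-4 1 -2 5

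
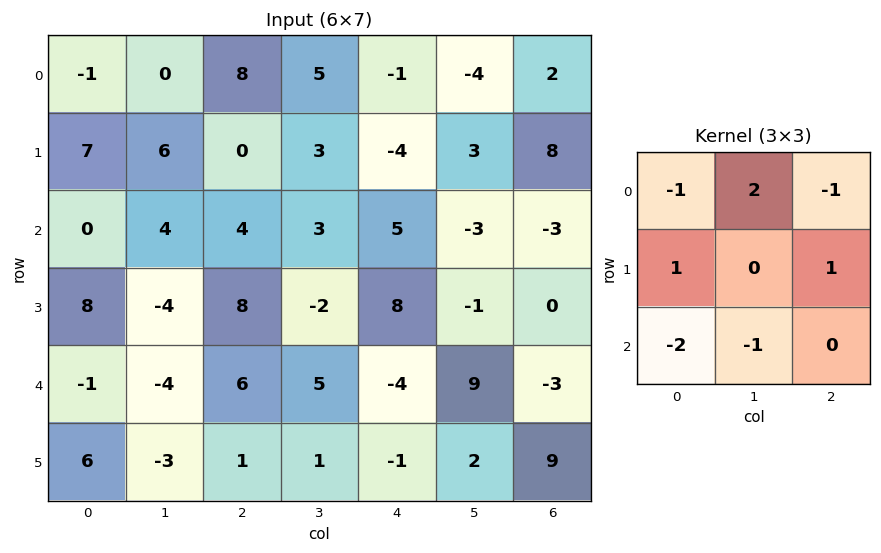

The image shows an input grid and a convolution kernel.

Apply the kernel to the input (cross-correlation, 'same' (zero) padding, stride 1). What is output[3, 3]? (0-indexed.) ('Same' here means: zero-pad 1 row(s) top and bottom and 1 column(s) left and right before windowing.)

The receptive field on the zero-padded input at this output position is [4 3 5 / 8 -2 8 / 6 5 -4]. Elementwise product with the kernel and sum: 4·-1 + 3·2 + 5·-1 + 8·1 + 8·1 + 6·-2 + 5·-1.

-4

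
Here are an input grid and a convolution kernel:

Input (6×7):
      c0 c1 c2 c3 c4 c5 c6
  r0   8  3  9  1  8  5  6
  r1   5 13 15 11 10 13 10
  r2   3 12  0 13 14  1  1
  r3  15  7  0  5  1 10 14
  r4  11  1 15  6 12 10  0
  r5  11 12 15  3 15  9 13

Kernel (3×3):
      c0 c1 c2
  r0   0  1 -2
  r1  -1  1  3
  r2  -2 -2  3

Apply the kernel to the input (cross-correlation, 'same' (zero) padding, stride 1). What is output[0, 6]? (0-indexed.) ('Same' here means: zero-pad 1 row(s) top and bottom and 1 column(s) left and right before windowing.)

The receptive field on the zero-padded input at this output position is [0 0 0 / 5 6 0 / 13 10 0]. Elementwise product with the kernel and sum: 0·1 + 0·-2 + 5·-1 + 6·1 + 0·3 + 13·-2 + 10·-2 + 0·3.

-45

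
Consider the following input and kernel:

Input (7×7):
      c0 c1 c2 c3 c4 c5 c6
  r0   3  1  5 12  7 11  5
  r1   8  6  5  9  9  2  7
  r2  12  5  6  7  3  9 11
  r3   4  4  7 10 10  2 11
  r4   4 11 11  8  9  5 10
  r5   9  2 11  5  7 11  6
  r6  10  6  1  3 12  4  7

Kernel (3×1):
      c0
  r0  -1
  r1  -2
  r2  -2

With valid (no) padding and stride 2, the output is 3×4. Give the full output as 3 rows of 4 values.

Output[0,0]: The receptive field on the input at this output position is [3 / 8 / 12]. Elementwise product with the kernel and sum: 3·-1 + 8·-2 + 12·-2.
Output[0,1]: The receptive field on the input at this output position is [5 / 5 / 6]. Elementwise product with the kernel and sum: 5·-1 + 5·-2 + 6·-2.

-43 -27 -31 -41
-28 -42 -41 -53
-42 -35 -47 -36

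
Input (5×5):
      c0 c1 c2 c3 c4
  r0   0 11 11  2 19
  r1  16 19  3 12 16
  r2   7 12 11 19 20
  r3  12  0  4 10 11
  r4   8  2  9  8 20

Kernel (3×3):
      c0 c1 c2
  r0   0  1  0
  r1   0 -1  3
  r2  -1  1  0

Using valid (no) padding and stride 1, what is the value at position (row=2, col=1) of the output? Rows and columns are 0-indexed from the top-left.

44

The receptive field on the input at this output position is [12 11 19 / 0 4 10 / 2 9 8]. Elementwise product with the kernel and sum: 11·1 + 4·-1 + 10·3 + 2·-1 + 9·1.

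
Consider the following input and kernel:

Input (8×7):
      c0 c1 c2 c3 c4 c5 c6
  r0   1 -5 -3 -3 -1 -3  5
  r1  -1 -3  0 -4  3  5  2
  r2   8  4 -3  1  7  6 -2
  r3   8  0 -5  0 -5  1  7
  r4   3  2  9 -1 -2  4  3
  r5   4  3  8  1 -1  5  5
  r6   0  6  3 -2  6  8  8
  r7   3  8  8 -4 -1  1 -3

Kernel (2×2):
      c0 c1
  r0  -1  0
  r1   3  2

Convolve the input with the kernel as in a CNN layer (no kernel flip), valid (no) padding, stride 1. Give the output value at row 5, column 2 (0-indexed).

-3

The receptive field on the input at this output position is [8 1 / 3 -2]. Elementwise product with the kernel and sum: 8·-1 + 3·3 + -2·2.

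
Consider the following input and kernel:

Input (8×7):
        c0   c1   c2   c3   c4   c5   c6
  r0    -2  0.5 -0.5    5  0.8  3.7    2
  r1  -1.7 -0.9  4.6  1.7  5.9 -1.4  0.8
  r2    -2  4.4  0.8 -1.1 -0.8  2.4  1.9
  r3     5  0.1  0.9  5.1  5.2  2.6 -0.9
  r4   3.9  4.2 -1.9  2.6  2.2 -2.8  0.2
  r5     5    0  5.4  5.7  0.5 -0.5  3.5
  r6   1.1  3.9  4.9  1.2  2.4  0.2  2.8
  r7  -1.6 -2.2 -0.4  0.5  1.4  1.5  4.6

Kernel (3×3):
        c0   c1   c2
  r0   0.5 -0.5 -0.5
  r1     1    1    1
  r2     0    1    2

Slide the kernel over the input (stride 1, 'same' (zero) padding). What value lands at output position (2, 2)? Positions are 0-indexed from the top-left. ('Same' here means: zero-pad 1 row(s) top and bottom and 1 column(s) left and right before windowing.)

11.6

The receptive field on the zero-padded input at this output position is [-0.9 4.6 1.7 / 4.4 0.8 -1.1 / 0.1 0.9 5.1]. Elementwise product with the kernel and sum: -0.9·0.5 + 4.6·-0.5 + 1.7·-0.5 + 4.4·1 + 0.8·1 + -1.1·1 + 0.9·1 + 5.1·2.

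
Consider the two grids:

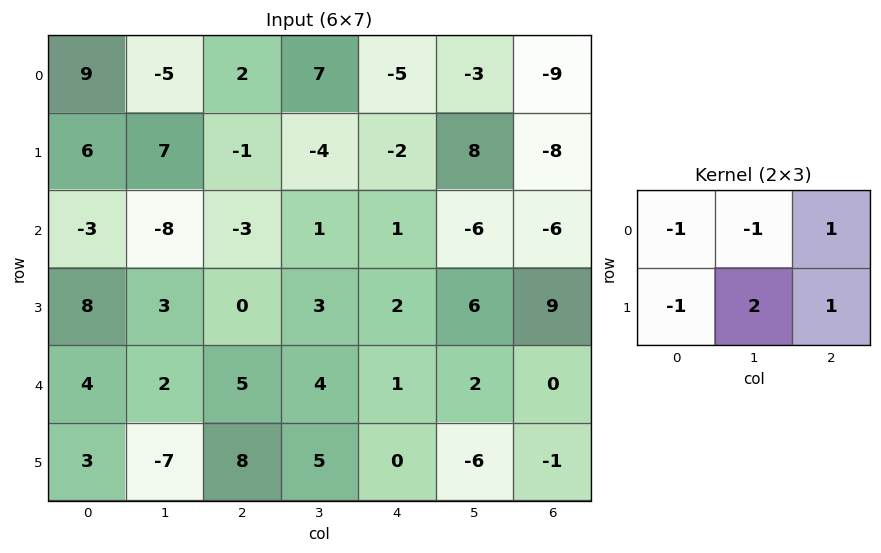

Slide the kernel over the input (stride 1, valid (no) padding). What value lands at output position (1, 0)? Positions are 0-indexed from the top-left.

The receptive field on the input at this output position is [6 7 -1 / -3 -8 -3]. Elementwise product with the kernel and sum: 6·-1 + 7·-1 + -1·1 + -3·-1 + -8·2 + -3·1.

-30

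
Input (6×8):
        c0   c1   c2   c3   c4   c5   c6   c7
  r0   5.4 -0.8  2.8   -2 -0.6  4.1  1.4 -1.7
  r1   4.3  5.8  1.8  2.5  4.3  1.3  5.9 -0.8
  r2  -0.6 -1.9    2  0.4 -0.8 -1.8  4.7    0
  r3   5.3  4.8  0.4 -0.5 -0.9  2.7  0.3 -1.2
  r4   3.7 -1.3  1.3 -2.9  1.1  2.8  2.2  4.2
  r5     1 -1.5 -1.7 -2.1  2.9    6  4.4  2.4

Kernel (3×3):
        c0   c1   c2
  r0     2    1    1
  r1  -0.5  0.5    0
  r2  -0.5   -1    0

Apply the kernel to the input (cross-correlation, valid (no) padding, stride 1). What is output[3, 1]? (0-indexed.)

The receptive field on the input at this output position is [4.8 0.4 -0.5 / -1.3 1.3 -2.9 / -1.5 -1.7 -2.1]. Elementwise product with the kernel and sum: 4.8·2 + 0.4·1 + -0.5·1 + -1.3·-0.5 + 1.3·0.5 + -1.5·-0.5 + -1.7·-1.

13.25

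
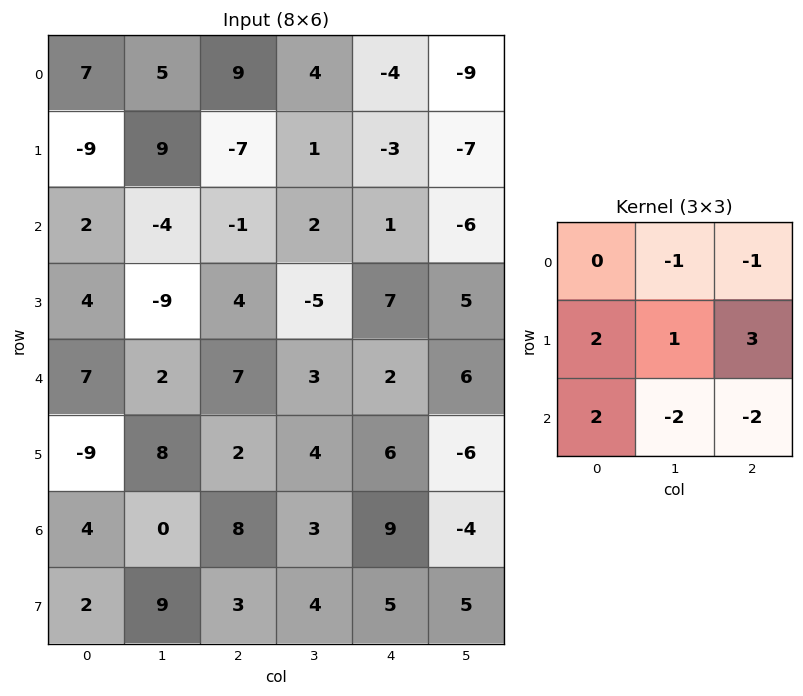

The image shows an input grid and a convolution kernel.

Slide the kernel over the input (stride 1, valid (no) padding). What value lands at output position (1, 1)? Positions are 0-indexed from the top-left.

-13

The receptive field on the input at this output position is [9 -7 1 / -4 -1 2 / -9 4 -5]. Elementwise product with the kernel and sum: -7·-1 + 1·-1 + -4·2 + -1·1 + 2·3 + -9·2 + 4·-2 + -5·-2.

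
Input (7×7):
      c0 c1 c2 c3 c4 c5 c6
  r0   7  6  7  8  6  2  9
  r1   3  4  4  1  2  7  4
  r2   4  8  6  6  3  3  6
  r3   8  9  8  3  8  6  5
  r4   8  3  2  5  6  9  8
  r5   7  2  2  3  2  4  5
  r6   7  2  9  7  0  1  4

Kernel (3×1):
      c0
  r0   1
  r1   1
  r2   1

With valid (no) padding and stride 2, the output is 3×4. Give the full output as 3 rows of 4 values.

Output[0,0]: The receptive field on the input at this output position is [7 / 3 / 4]. Elementwise product with the kernel and sum: 7·1 + 3·1 + 4·1.
Output[0,1]: The receptive field on the input at this output position is [7 / 4 / 6]. Elementwise product with the kernel and sum: 7·1 + 4·1 + 6·1.

14 17 11 19
20 16 17 19
22 13 8 17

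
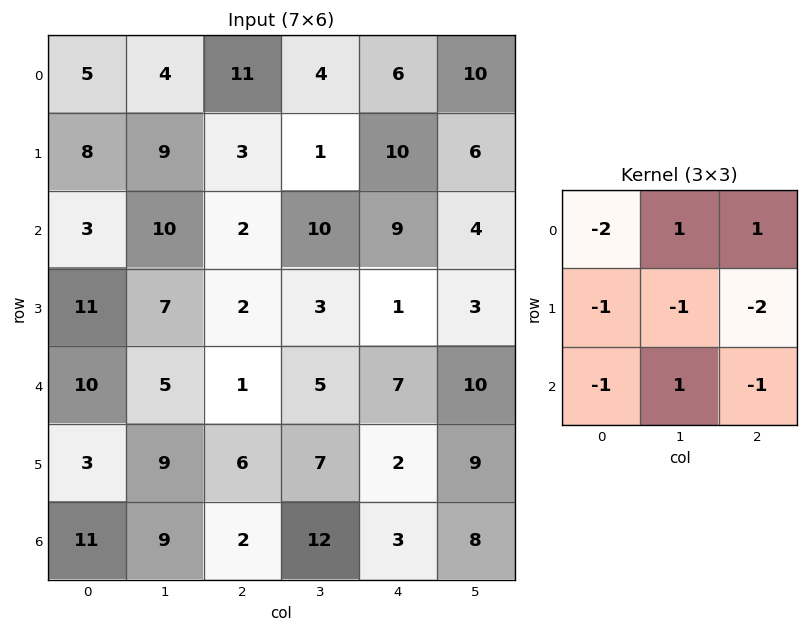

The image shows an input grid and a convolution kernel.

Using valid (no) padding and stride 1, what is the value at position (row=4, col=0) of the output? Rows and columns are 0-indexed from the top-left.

-42

The receptive field on the input at this output position is [10 5 1 / 3 9 6 / 11 9 2]. Elementwise product with the kernel and sum: 10·-2 + 5·1 + 1·1 + 3·-1 + 9·-1 + 6·-2 + 11·-1 + 9·1 + 2·-1.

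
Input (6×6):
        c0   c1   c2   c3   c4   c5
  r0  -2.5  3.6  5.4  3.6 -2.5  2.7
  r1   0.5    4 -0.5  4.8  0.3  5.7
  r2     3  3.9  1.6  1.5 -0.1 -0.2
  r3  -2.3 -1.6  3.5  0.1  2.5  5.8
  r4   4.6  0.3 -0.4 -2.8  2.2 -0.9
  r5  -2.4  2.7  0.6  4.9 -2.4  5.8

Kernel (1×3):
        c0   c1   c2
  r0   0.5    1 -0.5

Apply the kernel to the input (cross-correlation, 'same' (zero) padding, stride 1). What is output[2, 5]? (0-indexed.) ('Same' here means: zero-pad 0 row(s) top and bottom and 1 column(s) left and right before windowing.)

The receptive field on the zero-padded input at this output position is [-0.1 -0.2 0]. Elementwise product with the kernel and sum: -0.1·0.5 + -0.2·1 + 0·-0.5.

-0.25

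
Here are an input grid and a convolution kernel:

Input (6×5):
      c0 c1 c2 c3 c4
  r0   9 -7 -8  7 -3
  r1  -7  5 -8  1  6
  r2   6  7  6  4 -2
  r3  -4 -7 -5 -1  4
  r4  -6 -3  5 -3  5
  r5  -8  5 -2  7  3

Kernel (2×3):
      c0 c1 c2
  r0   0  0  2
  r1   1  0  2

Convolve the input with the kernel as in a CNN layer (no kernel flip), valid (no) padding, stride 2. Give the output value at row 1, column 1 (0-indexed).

-1

The receptive field on the input at this output position is [6 4 -2 / -5 -1 4]. Elementwise product with the kernel and sum: -2·2 + -5·1 + 4·2.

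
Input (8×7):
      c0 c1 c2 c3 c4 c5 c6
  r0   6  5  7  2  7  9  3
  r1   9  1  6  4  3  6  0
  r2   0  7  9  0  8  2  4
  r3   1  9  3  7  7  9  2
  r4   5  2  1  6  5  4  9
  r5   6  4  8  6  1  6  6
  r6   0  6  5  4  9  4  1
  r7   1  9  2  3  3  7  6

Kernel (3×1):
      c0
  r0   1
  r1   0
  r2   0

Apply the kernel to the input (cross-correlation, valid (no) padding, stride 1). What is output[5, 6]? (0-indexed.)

The receptive field on the input at this output position is [6 / 1 / 6]. Elementwise product with the kernel and sum: 6·1.

6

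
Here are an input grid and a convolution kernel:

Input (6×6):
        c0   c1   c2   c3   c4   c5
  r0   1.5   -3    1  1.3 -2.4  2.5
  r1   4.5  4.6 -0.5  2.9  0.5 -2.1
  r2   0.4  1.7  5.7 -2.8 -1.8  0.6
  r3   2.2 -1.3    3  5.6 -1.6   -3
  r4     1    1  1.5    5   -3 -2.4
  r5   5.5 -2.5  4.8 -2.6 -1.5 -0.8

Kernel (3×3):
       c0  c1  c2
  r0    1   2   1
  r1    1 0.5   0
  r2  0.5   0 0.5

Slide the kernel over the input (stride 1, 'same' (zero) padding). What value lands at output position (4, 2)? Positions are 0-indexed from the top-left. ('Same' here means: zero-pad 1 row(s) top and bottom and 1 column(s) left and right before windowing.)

The receptive field on the zero-padded input at this output position is [-1.3 3 5.6 / 1 1.5 5 / -2.5 4.8 -2.6]. Elementwise product with the kernel and sum: -1.3·1 + 3·2 + 5.6·1 + 1·1 + 1.5·0.5 + -2.5·0.5 + -2.6·0.5.

9.5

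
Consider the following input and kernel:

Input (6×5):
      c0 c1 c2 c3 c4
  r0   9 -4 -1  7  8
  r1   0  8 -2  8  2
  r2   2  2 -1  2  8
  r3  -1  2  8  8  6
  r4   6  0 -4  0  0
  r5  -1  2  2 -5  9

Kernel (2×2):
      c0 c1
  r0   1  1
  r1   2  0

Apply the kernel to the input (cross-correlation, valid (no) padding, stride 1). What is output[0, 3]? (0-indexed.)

31

The receptive field on the input at this output position is [7 8 / 8 2]. Elementwise product with the kernel and sum: 7·1 + 8·1 + 8·2.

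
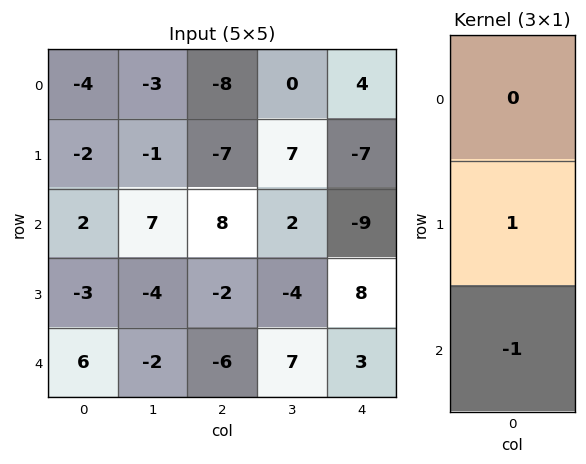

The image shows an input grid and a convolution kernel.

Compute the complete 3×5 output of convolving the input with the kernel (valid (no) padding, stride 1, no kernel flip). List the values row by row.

Output[0,0]: The receptive field on the input at this output position is [-4 / -2 / 2]. Elementwise product with the kernel and sum: -2·1 + 2·-1.

-4 -8 -15 5 2
5 11 10 6 -17
-9 -2 4 -11 5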